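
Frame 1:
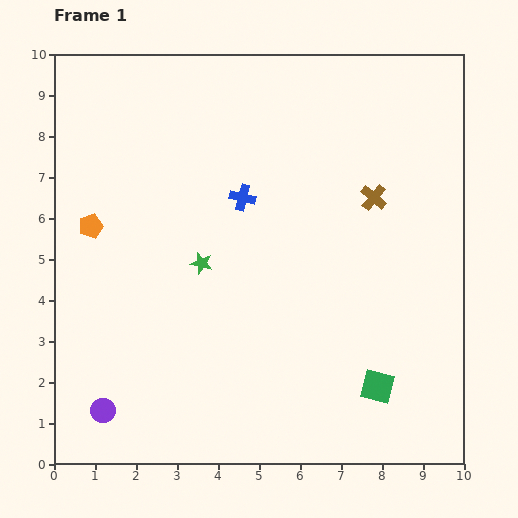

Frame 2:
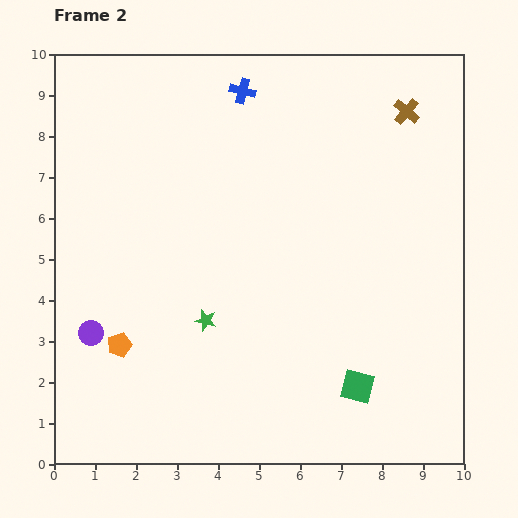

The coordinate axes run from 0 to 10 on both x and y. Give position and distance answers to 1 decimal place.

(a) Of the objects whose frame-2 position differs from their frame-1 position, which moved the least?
the green square

(moved 0.5)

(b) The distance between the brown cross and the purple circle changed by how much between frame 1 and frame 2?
+1.0

Distance in frame 1: 8.4. Distance in frame 2: 9.4.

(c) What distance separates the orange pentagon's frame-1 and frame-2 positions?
3.0

The orange pentagon moved from (0.9, 5.8) to (1.6, 2.9), a distance of √(0.7² + 2.9²) ≈ 3.0.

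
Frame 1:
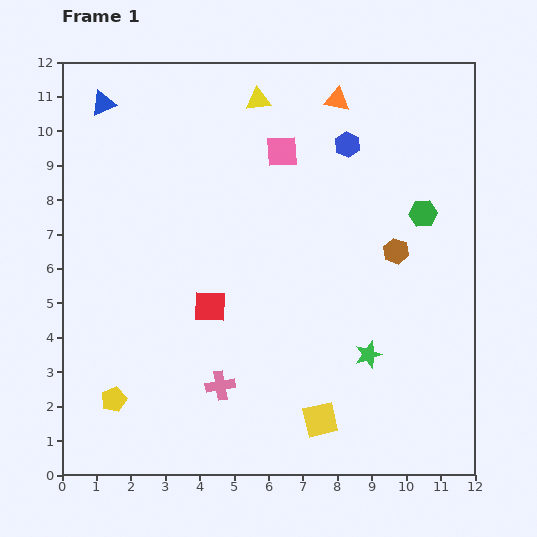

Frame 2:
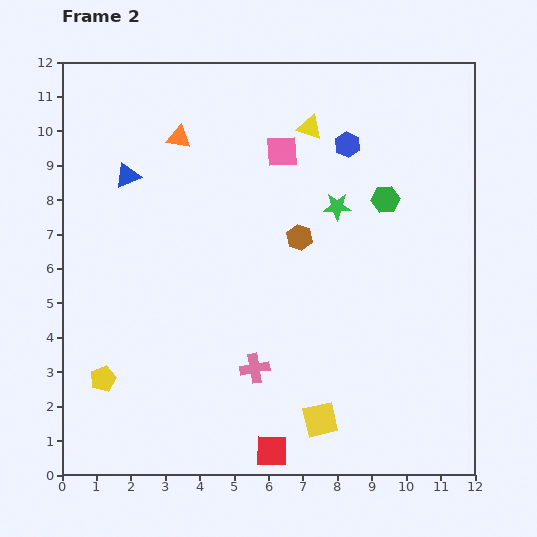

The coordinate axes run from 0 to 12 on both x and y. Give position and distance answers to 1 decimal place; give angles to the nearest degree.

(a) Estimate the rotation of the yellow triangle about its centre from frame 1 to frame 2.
28° clockwise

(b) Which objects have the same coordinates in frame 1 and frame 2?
the blue hexagon, the yellow square, the pink square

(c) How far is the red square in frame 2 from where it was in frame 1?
4.6

The red square moved from (4.3, 4.9) to (6.1, 0.7), a distance of √(1.8² + 4.2²) ≈ 4.6.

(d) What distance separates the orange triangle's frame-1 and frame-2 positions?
4.7

The orange triangle moved from (8.0, 10.9) to (3.4, 9.8), a distance of √(4.6² + 1.1²) ≈ 4.7.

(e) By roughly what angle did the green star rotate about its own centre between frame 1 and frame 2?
17° clockwise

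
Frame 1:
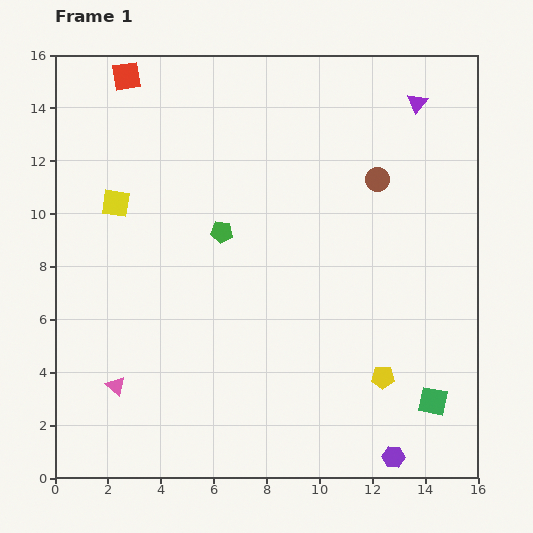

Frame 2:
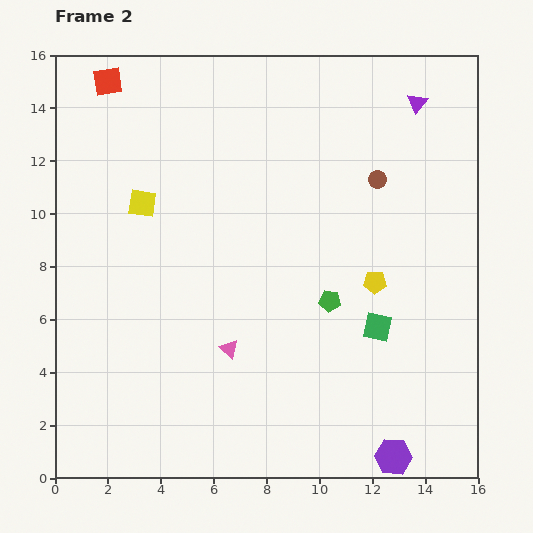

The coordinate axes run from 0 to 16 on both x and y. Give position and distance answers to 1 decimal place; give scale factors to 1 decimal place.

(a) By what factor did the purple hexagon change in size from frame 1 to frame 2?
1.7×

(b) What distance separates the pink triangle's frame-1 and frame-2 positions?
4.5

The pink triangle moved from (2.3, 3.5) to (6.6, 4.9), a distance of √(4.3² + 1.4²) ≈ 4.5.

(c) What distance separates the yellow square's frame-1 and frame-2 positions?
1.0

The yellow square moved from (2.3, 10.4) to (3.3, 10.4), a distance of √(1.0² + 0.0²) ≈ 1.0.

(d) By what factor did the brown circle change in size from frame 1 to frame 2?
0.7×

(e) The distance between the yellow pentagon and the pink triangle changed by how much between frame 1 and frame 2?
-4.1

Distance in frame 1: 10.1. Distance in frame 2: 6.0.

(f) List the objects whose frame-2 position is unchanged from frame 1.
the purple triangle, the brown circle, the purple hexagon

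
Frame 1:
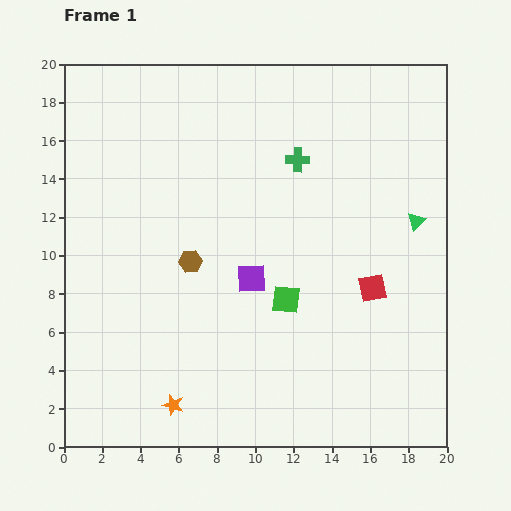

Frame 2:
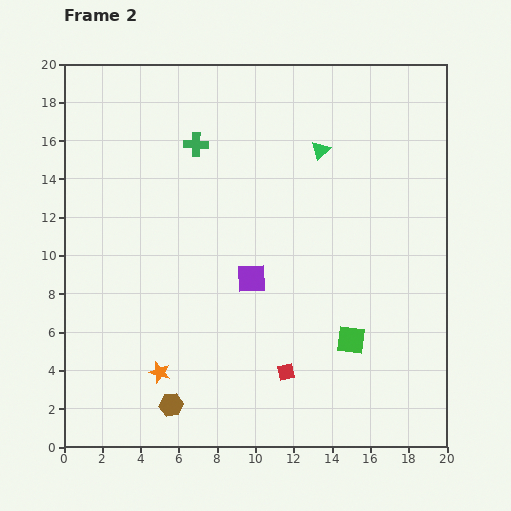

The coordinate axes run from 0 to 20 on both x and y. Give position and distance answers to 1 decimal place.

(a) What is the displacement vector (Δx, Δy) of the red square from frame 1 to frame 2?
(-4.5, -4.4)

The red square was at (16.1, 8.3) in frame 1 and (11.6, 3.9) in frame 2.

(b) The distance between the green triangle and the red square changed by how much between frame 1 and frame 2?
+7.5

Distance in frame 1: 4.2. Distance in frame 2: 11.7.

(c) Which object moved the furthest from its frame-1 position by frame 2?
the brown hexagon

(moved 7.6; next 6.3)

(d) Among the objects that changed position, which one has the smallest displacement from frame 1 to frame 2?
the orange star

(moved 1.8)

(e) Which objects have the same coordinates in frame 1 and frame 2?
the purple square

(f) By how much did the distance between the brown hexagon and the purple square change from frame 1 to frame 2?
+4.5

Distance in frame 1: 3.3. Distance in frame 2: 7.8.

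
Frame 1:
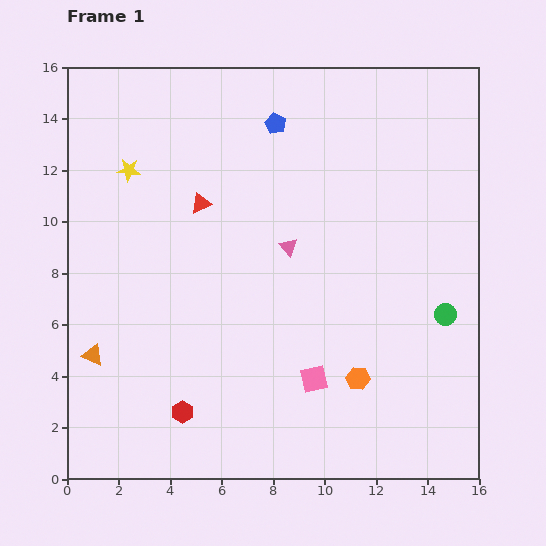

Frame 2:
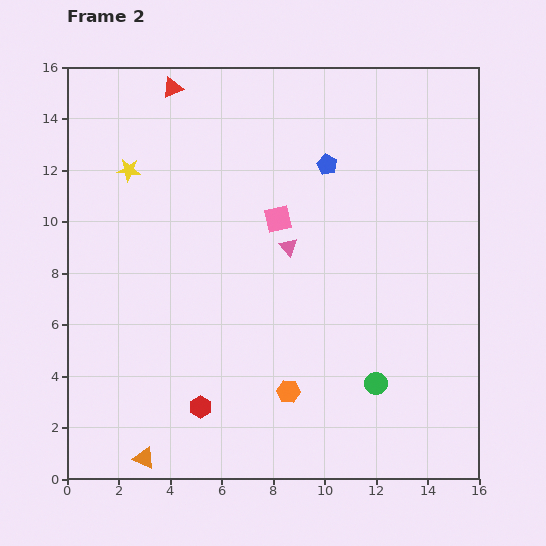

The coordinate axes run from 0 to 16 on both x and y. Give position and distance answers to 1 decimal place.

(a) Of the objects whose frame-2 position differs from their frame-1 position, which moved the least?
the red hexagon

(moved 0.7)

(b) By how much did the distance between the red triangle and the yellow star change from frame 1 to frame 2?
+0.5

Distance in frame 1: 3.1. Distance in frame 2: 3.6.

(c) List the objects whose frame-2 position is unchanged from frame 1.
the yellow star, the pink triangle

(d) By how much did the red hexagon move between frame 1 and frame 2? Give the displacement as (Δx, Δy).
(0.7, 0.2)

The red hexagon was at (4.5, 2.6) in frame 1 and (5.2, 2.8) in frame 2.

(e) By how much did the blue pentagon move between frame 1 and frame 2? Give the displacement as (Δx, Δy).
(2.0, -1.6)

The blue pentagon was at (8.1, 13.8) in frame 1 and (10.1, 12.2) in frame 2.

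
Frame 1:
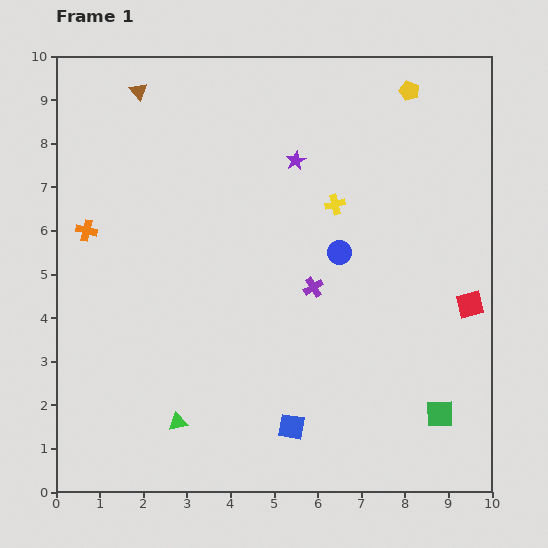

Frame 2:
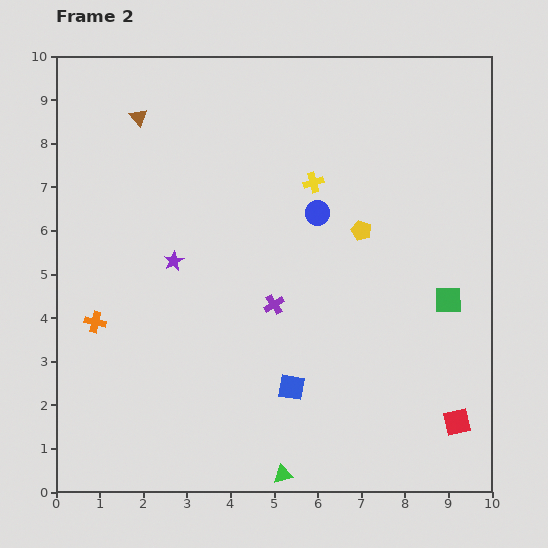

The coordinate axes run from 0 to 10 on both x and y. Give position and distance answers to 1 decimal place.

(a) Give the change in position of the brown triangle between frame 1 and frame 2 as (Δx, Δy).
(0.0, -0.6)

The brown triangle was at (1.9, 9.2) in frame 1 and (1.9, 8.6) in frame 2.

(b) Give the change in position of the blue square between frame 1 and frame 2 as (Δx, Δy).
(0.0, 0.9)

The blue square was at (5.4, 1.5) in frame 1 and (5.4, 2.4) in frame 2.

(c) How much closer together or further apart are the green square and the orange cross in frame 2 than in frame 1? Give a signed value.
-1.0

Distance in frame 1: 9.1. Distance in frame 2: 8.1.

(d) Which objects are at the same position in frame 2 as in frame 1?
none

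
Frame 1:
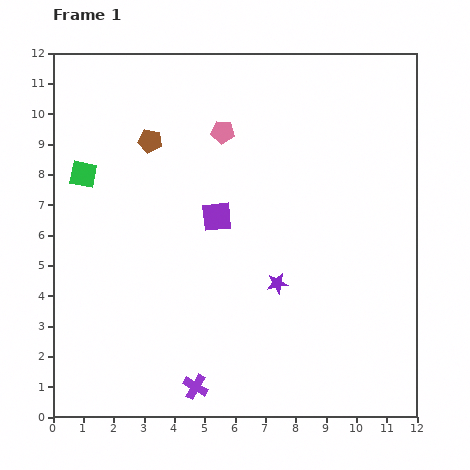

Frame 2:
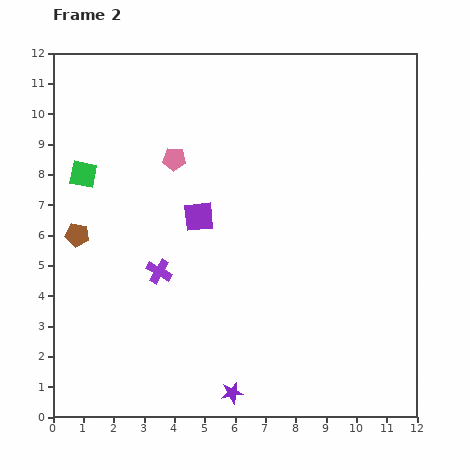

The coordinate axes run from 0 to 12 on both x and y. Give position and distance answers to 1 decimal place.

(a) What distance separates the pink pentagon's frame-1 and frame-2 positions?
1.8

The pink pentagon moved from (5.6, 9.4) to (4.0, 8.5), a distance of √(1.6² + 0.9²) ≈ 1.8.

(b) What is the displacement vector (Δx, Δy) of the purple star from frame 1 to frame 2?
(-1.5, -3.6)

The purple star was at (7.4, 4.4) in frame 1 and (5.9, 0.8) in frame 2.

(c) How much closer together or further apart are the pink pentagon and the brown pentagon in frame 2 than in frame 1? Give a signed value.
+1.7

Distance in frame 1: 2.4. Distance in frame 2: 4.1.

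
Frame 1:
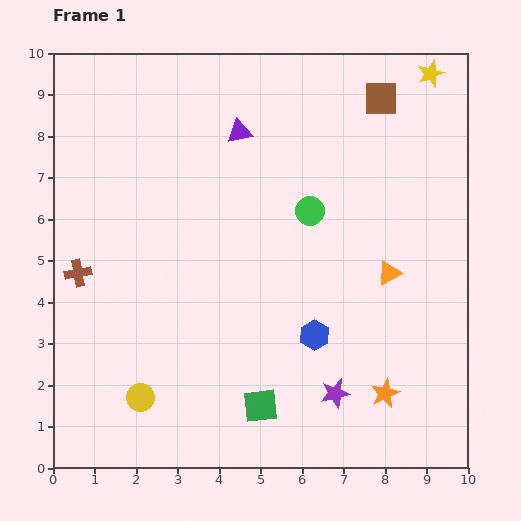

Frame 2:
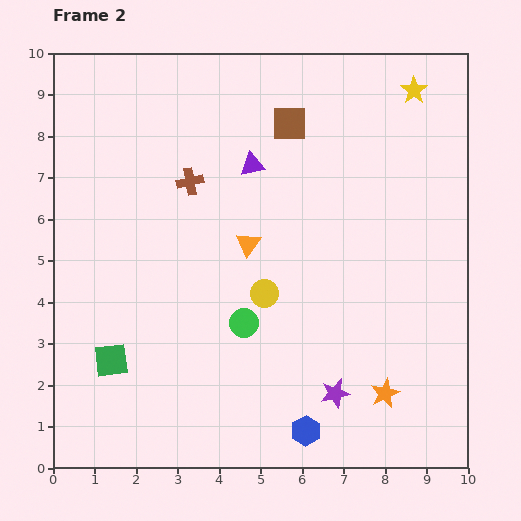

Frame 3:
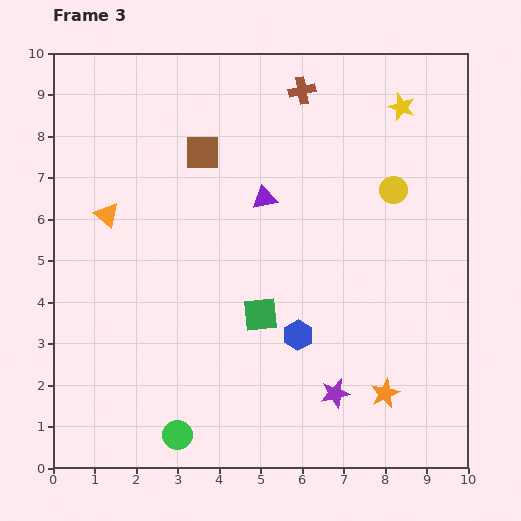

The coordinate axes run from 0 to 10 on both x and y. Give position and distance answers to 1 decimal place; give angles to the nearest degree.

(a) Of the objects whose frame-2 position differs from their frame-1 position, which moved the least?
the yellow star

(moved 0.6)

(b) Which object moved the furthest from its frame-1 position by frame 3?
the yellow circle

(moved 7.9; next 7.0)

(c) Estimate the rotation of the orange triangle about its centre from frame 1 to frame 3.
52° counter-clockwise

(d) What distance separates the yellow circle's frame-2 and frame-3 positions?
4.0

The yellow circle moved from (5.1, 4.2) to (8.2, 6.7), a distance of √(3.1² + 2.5²) ≈ 4.0.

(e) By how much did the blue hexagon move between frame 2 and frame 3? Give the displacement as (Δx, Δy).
(-0.2, 2.3)

The blue hexagon was at (6.1, 0.9) in frame 2 and (5.9, 3.2) in frame 3.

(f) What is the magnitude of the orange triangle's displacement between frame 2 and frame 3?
3.5

The orange triangle moved from (4.7, 5.4) to (1.3, 6.1), a distance of √(3.4² + 0.7²) ≈ 3.5.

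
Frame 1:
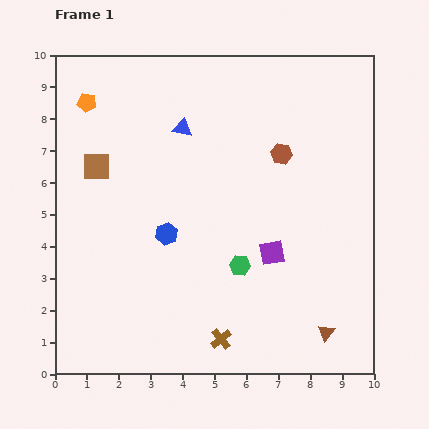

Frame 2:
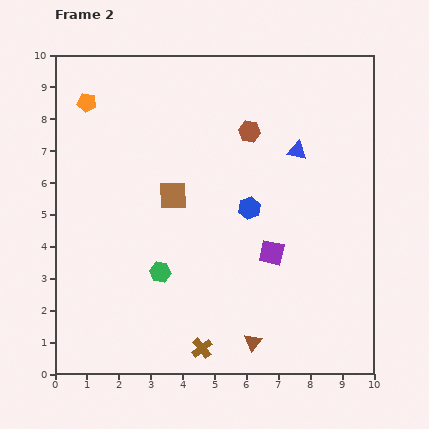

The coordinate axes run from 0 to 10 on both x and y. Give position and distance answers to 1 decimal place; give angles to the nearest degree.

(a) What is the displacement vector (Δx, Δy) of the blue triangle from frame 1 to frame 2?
(3.6, -0.7)

The blue triangle was at (4.0, 7.7) in frame 1 and (7.6, 7.0) in frame 2.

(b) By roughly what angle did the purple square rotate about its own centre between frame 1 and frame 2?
23° clockwise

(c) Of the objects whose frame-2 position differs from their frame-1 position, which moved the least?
the brown cross

(moved 0.7)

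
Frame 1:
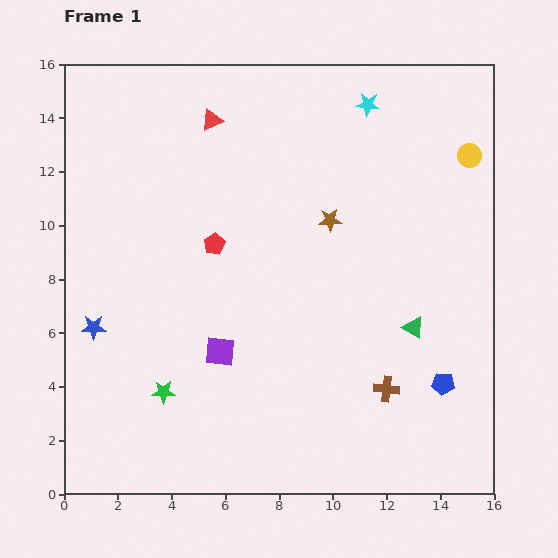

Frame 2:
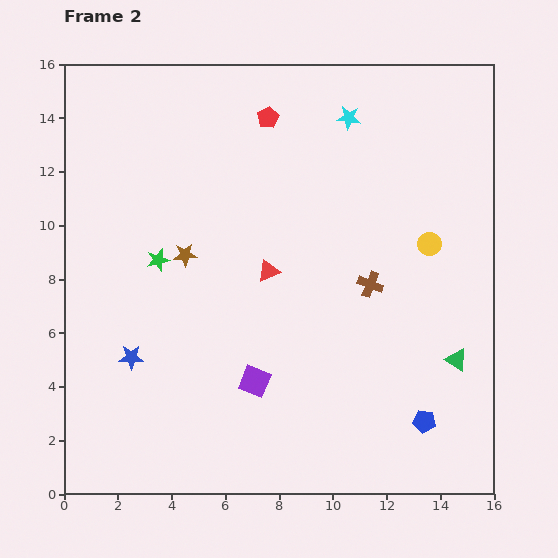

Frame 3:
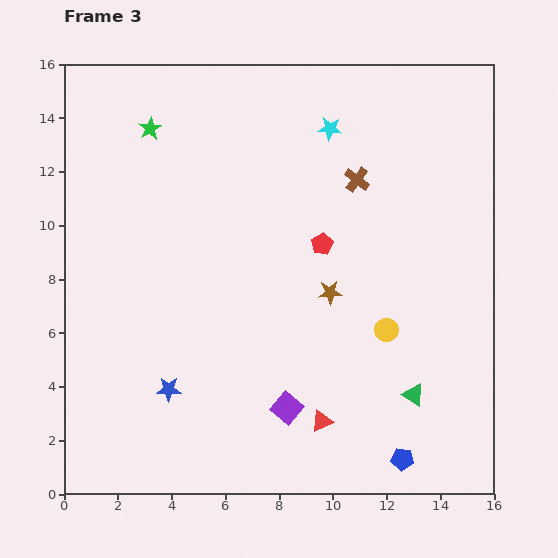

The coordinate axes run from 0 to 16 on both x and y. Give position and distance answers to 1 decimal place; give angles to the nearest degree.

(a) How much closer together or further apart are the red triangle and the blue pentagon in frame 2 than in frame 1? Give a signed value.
-4.9

Distance in frame 1: 13.0. Distance in frame 2: 8.1.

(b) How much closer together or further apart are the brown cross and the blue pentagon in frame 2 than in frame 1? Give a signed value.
+3.4

Distance in frame 1: 2.1. Distance in frame 2: 5.5.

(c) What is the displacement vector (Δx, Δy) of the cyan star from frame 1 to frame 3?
(-1.4, -0.9)

The cyan star was at (11.3, 14.5) in frame 1 and (9.9, 13.6) in frame 3.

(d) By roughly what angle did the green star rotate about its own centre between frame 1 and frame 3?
30° counter-clockwise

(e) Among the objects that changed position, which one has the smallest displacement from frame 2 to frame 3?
the cyan star

(moved 0.8)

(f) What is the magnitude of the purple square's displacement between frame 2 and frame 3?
1.6

The purple square moved from (7.1, 4.2) to (8.3, 3.2), a distance of √(1.2² + 1.0²) ≈ 1.6.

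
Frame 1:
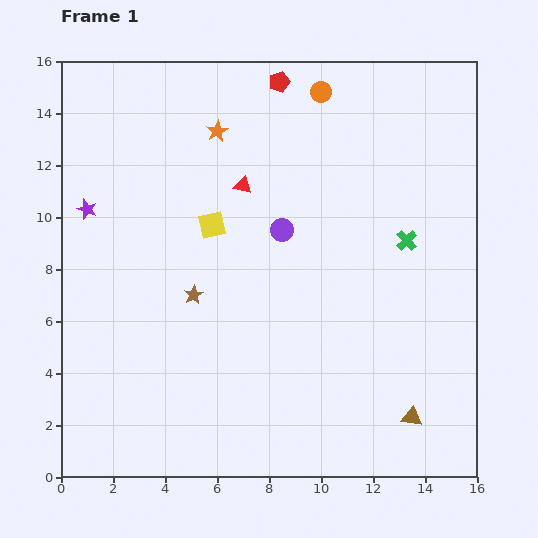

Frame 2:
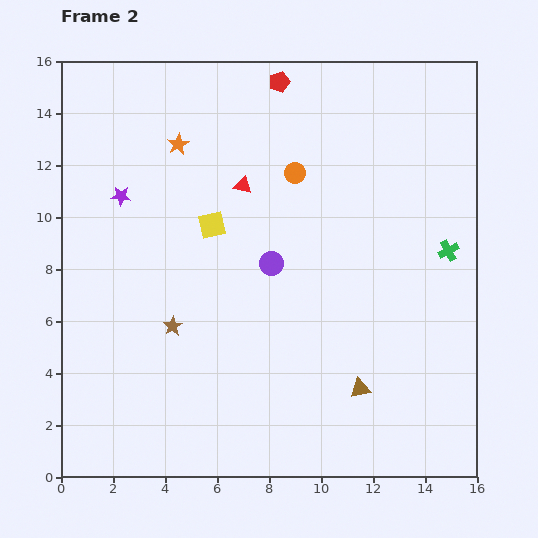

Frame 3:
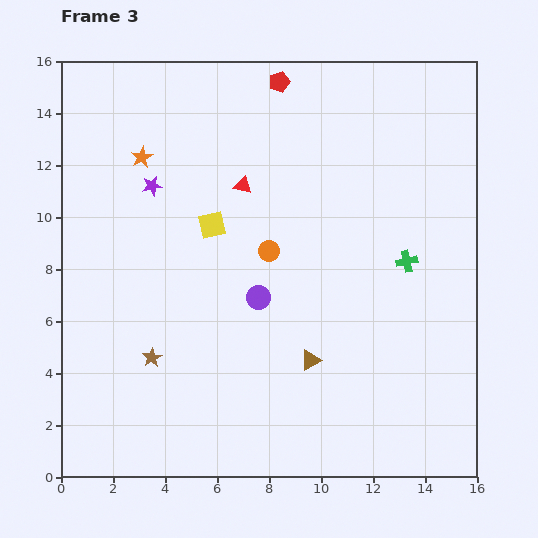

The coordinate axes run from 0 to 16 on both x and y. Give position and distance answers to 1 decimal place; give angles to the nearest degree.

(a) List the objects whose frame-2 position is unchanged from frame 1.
the red triangle, the yellow square, the red pentagon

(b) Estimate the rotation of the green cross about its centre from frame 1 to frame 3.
32° clockwise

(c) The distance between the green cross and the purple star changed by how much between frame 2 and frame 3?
-2.6

Distance in frame 2: 12.8. Distance in frame 3: 10.2.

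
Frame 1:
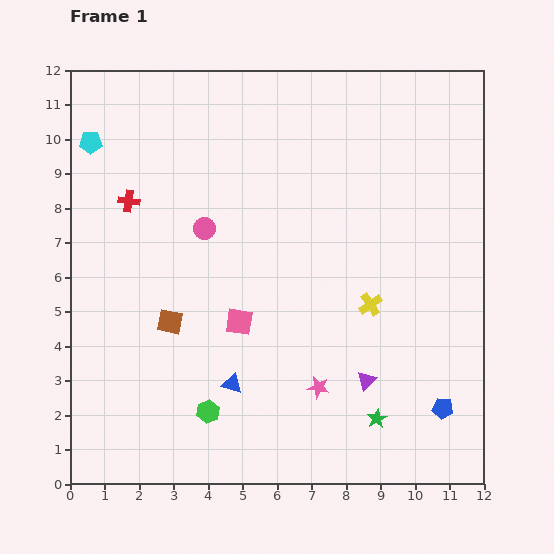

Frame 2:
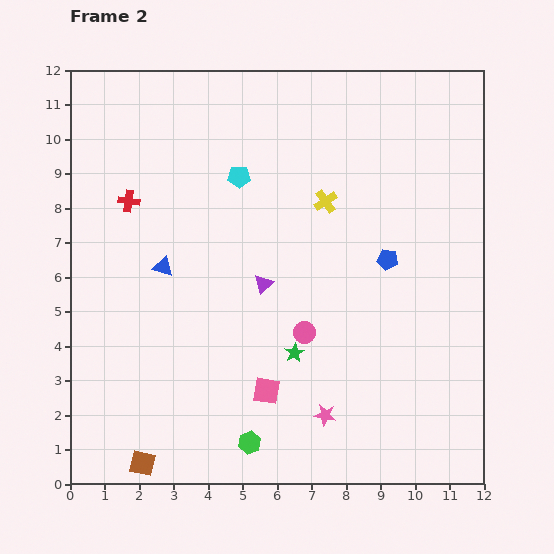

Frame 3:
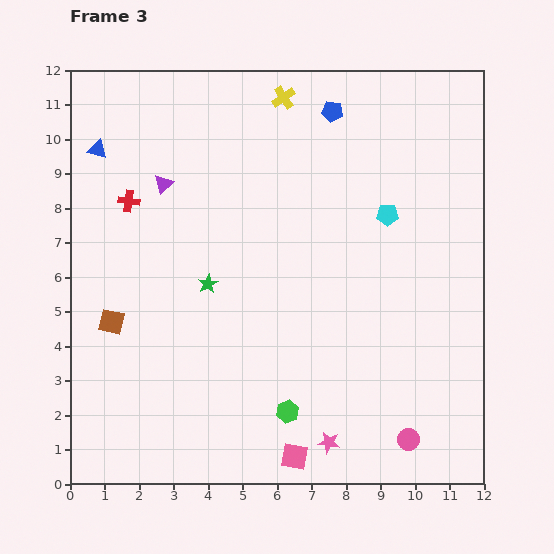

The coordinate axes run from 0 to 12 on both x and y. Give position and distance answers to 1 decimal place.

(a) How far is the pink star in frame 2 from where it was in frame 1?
0.8

The pink star moved from (7.2, 2.8) to (7.4, 2.0), a distance of √(0.2² + 0.8²) ≈ 0.8.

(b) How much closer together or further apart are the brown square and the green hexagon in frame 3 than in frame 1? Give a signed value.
+2.9

Distance in frame 1: 2.8. Distance in frame 3: 5.7.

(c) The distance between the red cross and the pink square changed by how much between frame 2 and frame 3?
+2.0

Distance in frame 2: 6.8. Distance in frame 3: 8.8.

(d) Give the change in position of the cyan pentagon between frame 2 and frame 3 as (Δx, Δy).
(4.3, -1.1)

The cyan pentagon was at (4.9, 8.9) in frame 2 and (9.2, 7.8) in frame 3.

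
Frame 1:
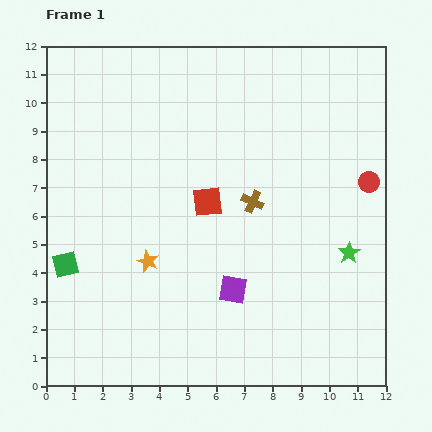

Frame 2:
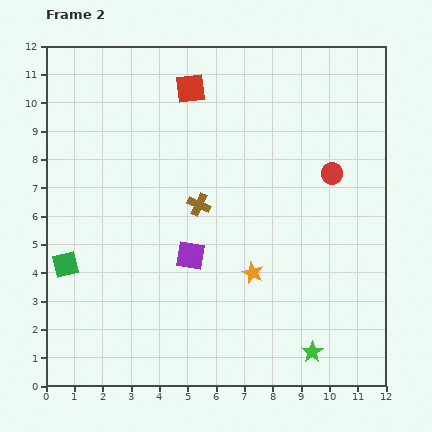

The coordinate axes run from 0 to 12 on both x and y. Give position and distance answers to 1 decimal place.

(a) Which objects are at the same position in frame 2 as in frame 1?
the green square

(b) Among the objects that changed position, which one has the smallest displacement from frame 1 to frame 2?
the red circle

(moved 1.3)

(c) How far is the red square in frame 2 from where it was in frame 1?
4.0

The red square moved from (5.7, 6.5) to (5.1, 10.5), a distance of √(0.6² + 4.0²) ≈ 4.0.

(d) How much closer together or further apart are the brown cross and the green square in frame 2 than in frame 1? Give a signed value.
-1.9

Distance in frame 1: 7.0. Distance in frame 2: 5.1.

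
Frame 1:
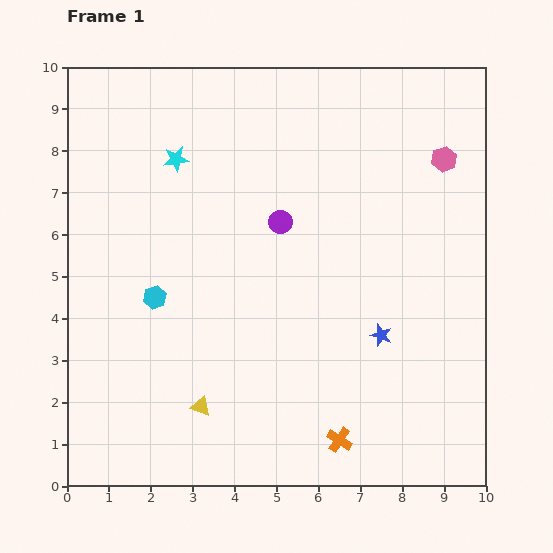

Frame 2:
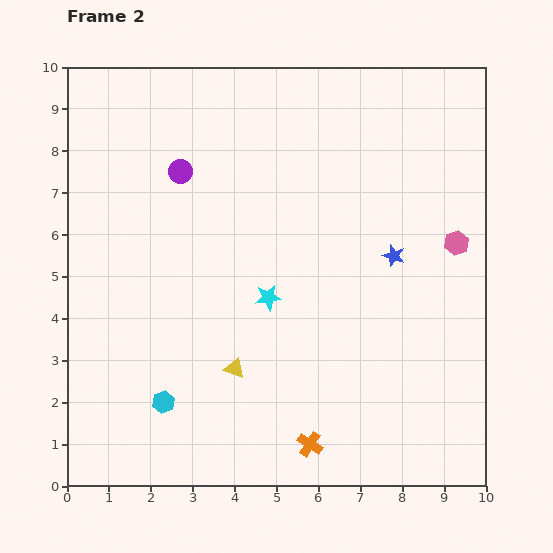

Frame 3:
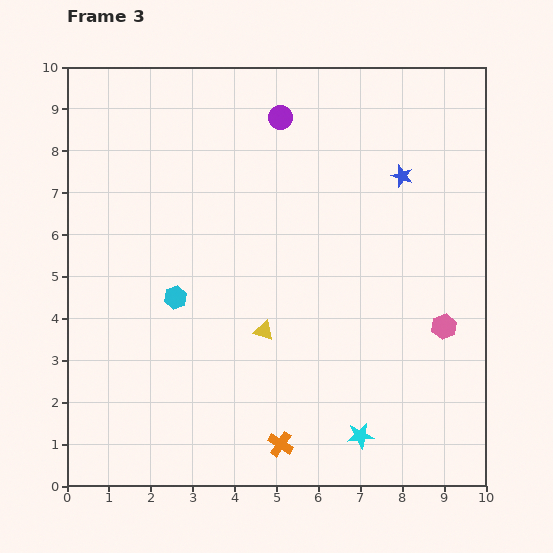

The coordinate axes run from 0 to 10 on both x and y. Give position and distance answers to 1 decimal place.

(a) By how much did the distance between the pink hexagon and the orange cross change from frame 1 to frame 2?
-1.3

Distance in frame 1: 7.2. Distance in frame 2: 5.9.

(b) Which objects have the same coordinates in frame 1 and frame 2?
none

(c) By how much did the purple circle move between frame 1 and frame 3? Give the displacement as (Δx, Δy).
(0.0, 2.5)

The purple circle was at (5.1, 6.3) in frame 1 and (5.1, 8.8) in frame 3.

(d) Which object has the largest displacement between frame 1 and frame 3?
the cyan star

(moved 7.9; next 4.0)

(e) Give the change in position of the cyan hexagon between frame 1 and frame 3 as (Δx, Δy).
(0.5, 0.0)

The cyan hexagon was at (2.1, 4.5) in frame 1 and (2.6, 4.5) in frame 3.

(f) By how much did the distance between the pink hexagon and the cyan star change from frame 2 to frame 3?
-1.4

Distance in frame 2: 4.7. Distance in frame 3: 3.3.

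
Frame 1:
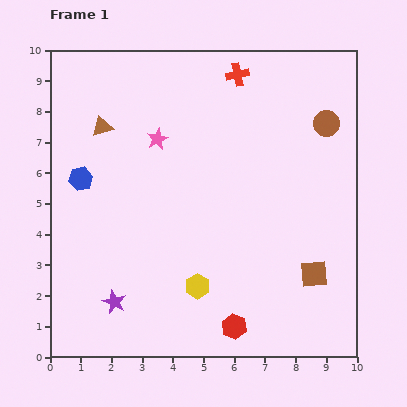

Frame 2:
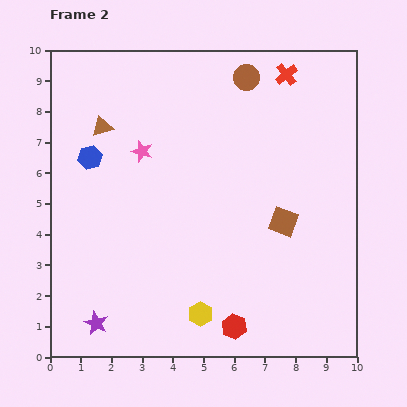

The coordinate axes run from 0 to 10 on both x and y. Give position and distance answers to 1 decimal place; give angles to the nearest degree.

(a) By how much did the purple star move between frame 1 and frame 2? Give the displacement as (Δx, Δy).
(-0.6, -0.7)

The purple star was at (2.1, 1.8) in frame 1 and (1.5, 1.1) in frame 2.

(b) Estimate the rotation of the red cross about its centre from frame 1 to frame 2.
27° counter-clockwise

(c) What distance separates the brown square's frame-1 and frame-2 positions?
2.0

The brown square moved from (8.6, 2.7) to (7.6, 4.4), a distance of √(1.0² + 1.7²) ≈ 2.0.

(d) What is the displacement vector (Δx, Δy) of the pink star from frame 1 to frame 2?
(-0.5, -0.4)

The pink star was at (3.5, 7.1) in frame 1 and (3.0, 6.7) in frame 2.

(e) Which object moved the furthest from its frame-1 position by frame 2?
the brown circle

(moved 3.0; next 2.0)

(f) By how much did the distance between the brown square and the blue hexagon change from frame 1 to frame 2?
-1.6

Distance in frame 1: 8.2. Distance in frame 2: 6.6.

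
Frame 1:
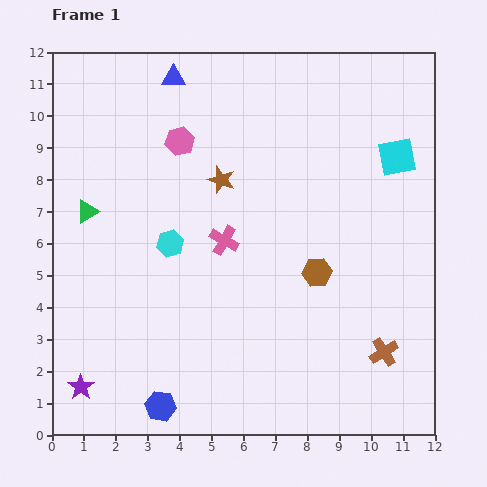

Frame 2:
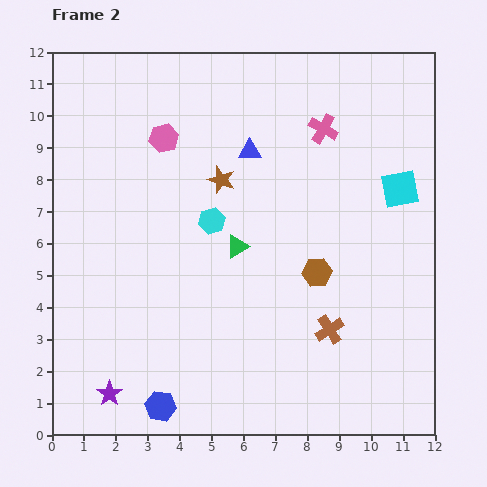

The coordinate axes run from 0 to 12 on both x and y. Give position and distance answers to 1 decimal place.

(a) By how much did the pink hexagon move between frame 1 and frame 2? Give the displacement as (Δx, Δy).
(-0.5, 0.1)

The pink hexagon was at (4.0, 9.2) in frame 1 and (3.5, 9.3) in frame 2.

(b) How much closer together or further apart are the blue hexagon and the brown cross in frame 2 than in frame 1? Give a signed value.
-1.4

Distance in frame 1: 7.2. Distance in frame 2: 5.8.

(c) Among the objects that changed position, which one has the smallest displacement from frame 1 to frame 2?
the pink hexagon

(moved 0.5)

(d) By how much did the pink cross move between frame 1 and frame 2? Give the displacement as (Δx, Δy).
(3.1, 3.5)

The pink cross was at (5.4, 6.1) in frame 1 and (8.5, 9.6) in frame 2.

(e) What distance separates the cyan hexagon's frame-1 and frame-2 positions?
1.5

The cyan hexagon moved from (3.7, 6.0) to (5.0, 6.7), a distance of √(1.3² + 0.7²) ≈ 1.5.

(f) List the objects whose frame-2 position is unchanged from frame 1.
the brown hexagon, the blue hexagon, the brown star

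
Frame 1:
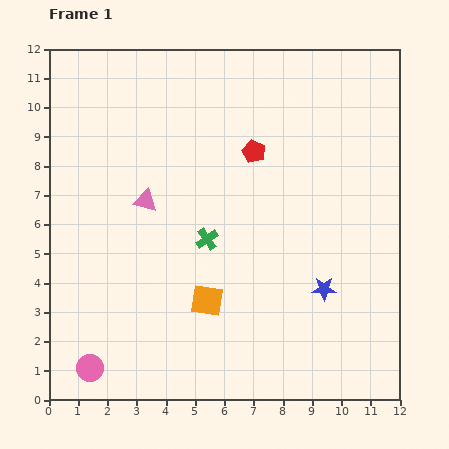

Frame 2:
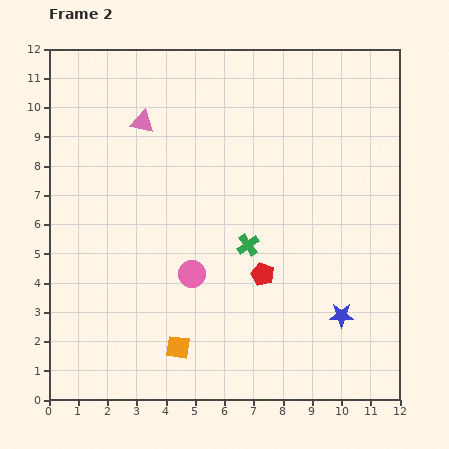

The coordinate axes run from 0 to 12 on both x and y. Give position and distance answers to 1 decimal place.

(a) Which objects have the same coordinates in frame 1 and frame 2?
none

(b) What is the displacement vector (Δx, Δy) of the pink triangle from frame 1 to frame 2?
(-0.1, 2.7)

The pink triangle was at (3.3, 6.8) in frame 1 and (3.2, 9.5) in frame 2.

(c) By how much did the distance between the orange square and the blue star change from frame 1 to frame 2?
+1.7

Distance in frame 1: 4.0. Distance in frame 2: 5.7.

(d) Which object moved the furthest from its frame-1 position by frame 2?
the pink circle

(moved 4.7; next 4.2)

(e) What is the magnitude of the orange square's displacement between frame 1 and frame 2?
1.9

The orange square moved from (5.4, 3.4) to (4.4, 1.8), a distance of √(1.0² + 1.6²) ≈ 1.9.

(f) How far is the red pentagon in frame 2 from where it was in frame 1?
4.2

The red pentagon moved from (7.0, 8.5) to (7.3, 4.3), a distance of √(0.3² + 4.2²) ≈ 4.2.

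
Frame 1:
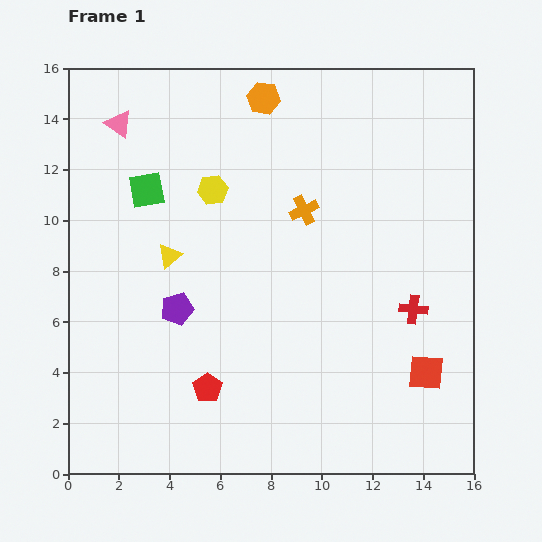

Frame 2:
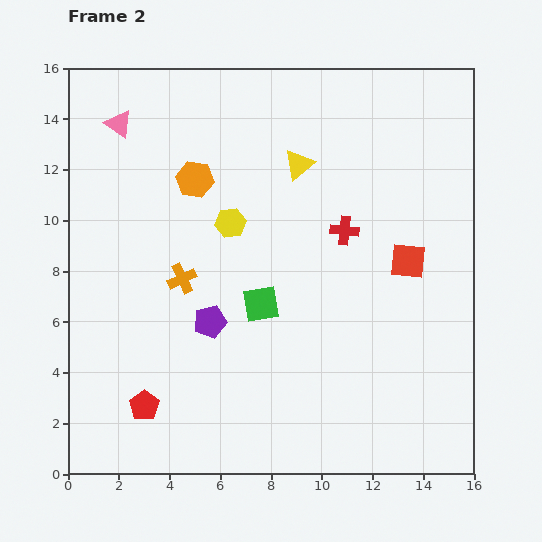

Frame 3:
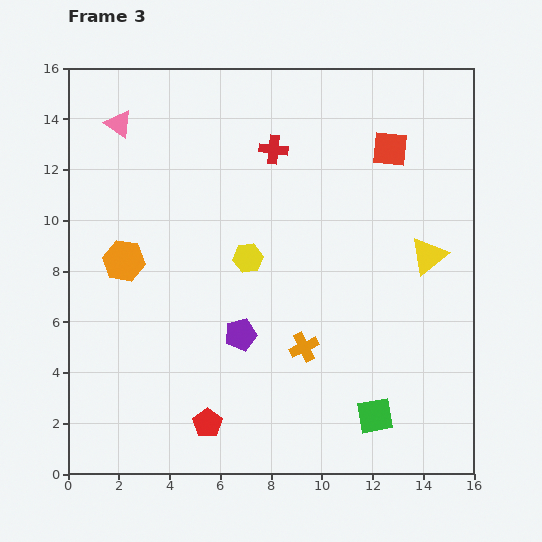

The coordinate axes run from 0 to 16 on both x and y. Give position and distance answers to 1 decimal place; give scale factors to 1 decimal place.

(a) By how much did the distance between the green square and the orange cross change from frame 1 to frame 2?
-3.0

Distance in frame 1: 6.3. Distance in frame 2: 3.3.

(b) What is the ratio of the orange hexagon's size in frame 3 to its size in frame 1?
1.3×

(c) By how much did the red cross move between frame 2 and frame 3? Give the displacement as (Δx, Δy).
(-2.8, 3.2)

The red cross was at (10.9, 9.6) in frame 2 and (8.1, 12.8) in frame 3.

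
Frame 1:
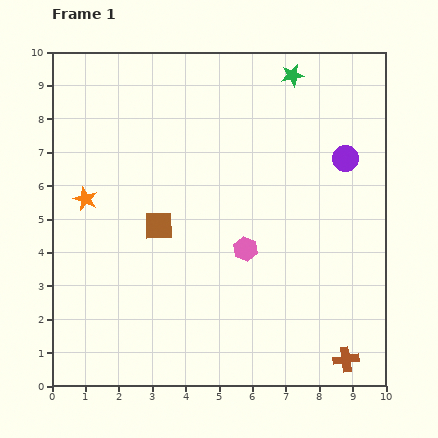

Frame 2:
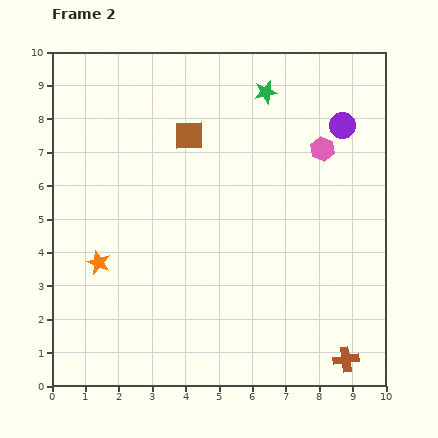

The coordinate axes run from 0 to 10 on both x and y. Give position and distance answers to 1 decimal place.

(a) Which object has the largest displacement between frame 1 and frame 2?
the pink hexagon

(moved 3.8; next 2.8)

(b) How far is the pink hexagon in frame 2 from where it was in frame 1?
3.8

The pink hexagon moved from (5.8, 4.1) to (8.1, 7.1), a distance of √(2.3² + 3.0²) ≈ 3.8.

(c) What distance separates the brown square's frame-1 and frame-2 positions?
2.8

The brown square moved from (3.2, 4.8) to (4.1, 7.5), a distance of √(0.9² + 2.7²) ≈ 2.8.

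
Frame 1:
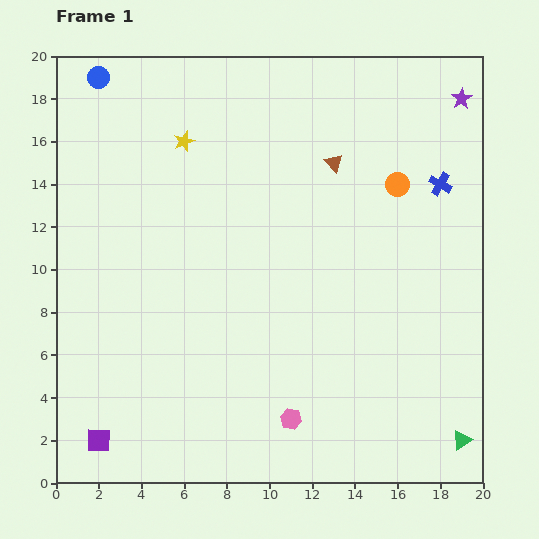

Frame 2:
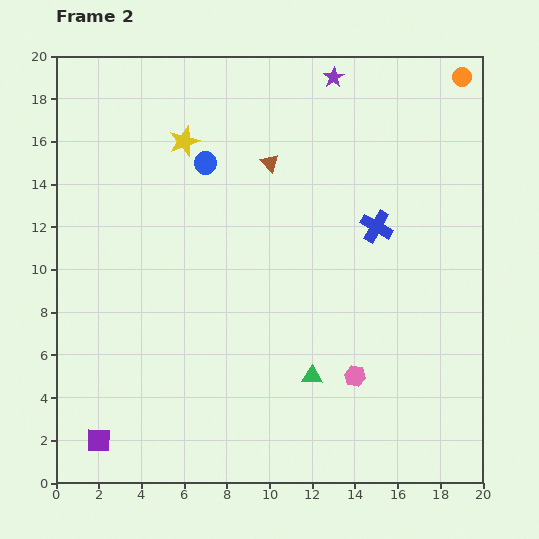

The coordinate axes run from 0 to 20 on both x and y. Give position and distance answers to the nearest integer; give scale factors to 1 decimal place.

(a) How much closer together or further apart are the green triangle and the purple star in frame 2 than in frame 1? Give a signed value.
-2

Distance in frame 1: 16. Distance in frame 2: 14.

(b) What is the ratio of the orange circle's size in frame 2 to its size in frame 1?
0.8×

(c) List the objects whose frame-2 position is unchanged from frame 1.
the yellow star, the purple square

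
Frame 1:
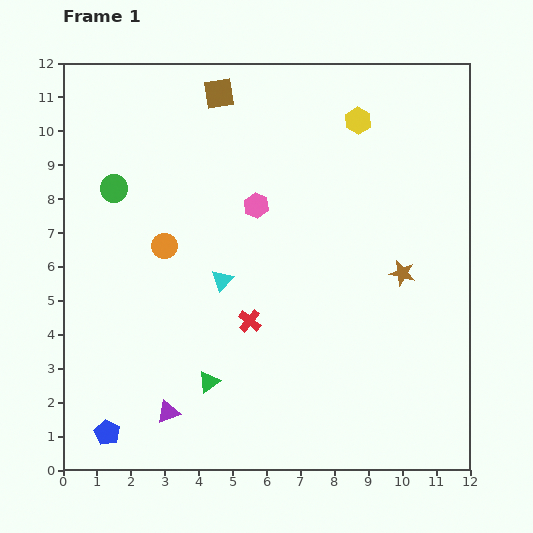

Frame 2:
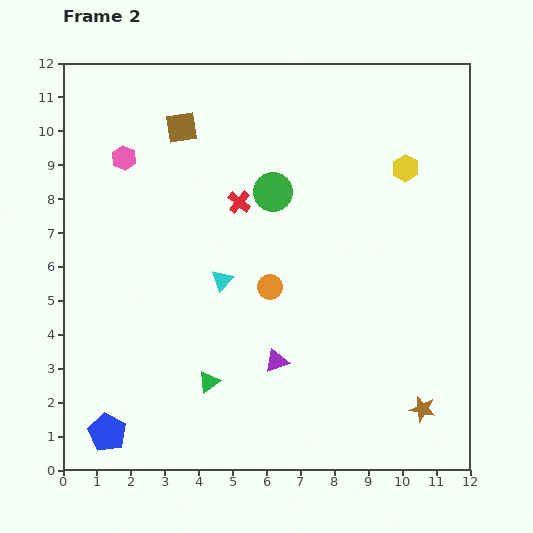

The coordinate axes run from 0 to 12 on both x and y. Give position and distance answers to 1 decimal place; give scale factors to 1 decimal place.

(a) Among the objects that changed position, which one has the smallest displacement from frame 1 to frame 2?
the brown square

(moved 1.5)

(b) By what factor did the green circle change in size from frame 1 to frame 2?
1.4×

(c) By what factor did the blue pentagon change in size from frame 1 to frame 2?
1.5×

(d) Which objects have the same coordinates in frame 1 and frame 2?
the blue pentagon, the green triangle, the cyan triangle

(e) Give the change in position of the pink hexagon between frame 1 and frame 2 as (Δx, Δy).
(-3.9, 1.4)

The pink hexagon was at (5.7, 7.8) in frame 1 and (1.8, 9.2) in frame 2.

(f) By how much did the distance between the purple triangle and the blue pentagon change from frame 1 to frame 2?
+3.5

Distance in frame 1: 1.9. Distance in frame 2: 5.4.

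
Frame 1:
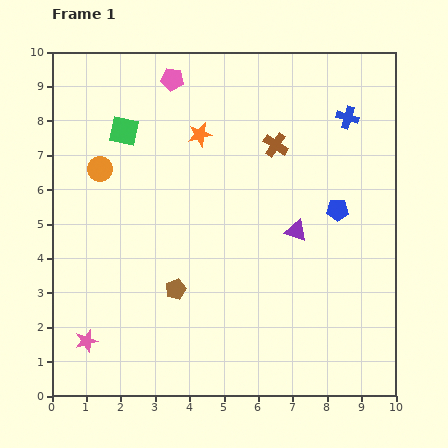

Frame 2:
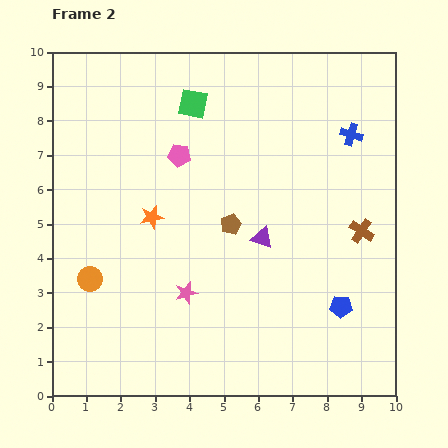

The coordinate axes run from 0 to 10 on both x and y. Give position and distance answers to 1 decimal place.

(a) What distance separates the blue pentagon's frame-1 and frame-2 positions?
2.8

The blue pentagon moved from (8.3, 5.4) to (8.4, 2.6), a distance of √(0.1² + 2.8²) ≈ 2.8.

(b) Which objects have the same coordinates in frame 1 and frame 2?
none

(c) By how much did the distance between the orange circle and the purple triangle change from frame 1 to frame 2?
-0.9

Distance in frame 1: 6.0. Distance in frame 2: 5.1.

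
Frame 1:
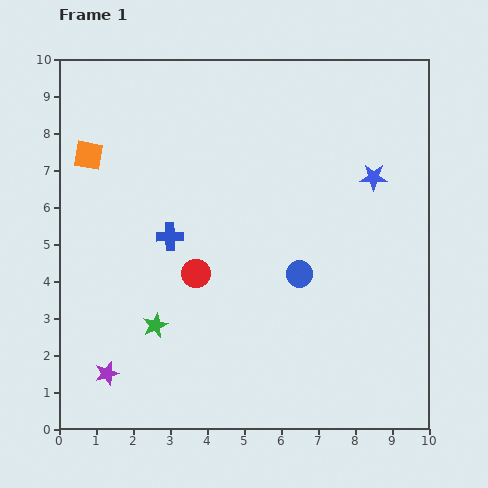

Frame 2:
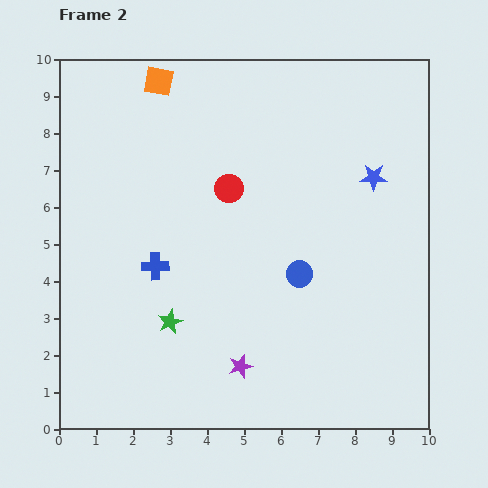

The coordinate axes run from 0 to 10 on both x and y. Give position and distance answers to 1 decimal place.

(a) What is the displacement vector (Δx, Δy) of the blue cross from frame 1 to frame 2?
(-0.4, -0.8)

The blue cross was at (3.0, 5.2) in frame 1 and (2.6, 4.4) in frame 2.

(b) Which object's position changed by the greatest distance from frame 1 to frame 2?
the purple star

(moved 3.6; next 2.8)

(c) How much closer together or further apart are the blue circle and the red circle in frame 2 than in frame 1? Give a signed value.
+0.2

Distance in frame 1: 2.8. Distance in frame 2: 3.0.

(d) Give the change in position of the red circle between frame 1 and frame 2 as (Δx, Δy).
(0.9, 2.3)

The red circle was at (3.7, 4.2) in frame 1 and (4.6, 6.5) in frame 2.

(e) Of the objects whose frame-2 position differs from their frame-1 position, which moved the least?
the green star

(moved 0.4)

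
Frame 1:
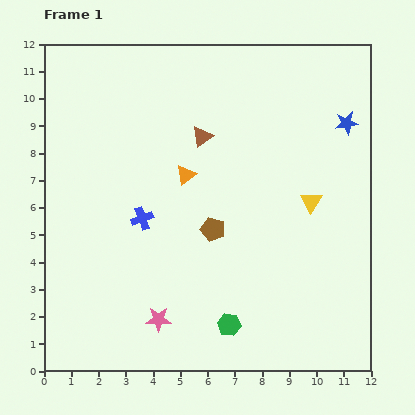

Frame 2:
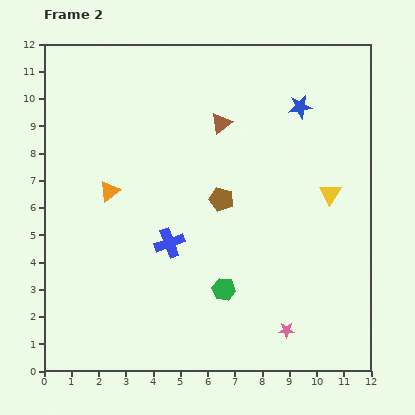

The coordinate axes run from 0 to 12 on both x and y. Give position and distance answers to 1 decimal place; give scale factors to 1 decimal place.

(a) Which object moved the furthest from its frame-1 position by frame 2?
the pink star

(moved 4.7; next 2.9)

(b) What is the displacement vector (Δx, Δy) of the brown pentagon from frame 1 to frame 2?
(0.3, 1.1)

The brown pentagon was at (6.2, 5.2) in frame 1 and (6.5, 6.3) in frame 2.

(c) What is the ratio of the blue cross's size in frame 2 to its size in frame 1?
1.3×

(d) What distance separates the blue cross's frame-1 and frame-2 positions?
1.3

The blue cross moved from (3.6, 5.6) to (4.6, 4.7), a distance of √(1.0² + 0.9²) ≈ 1.3.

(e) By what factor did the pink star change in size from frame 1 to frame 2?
0.6×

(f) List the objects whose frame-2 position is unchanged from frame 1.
none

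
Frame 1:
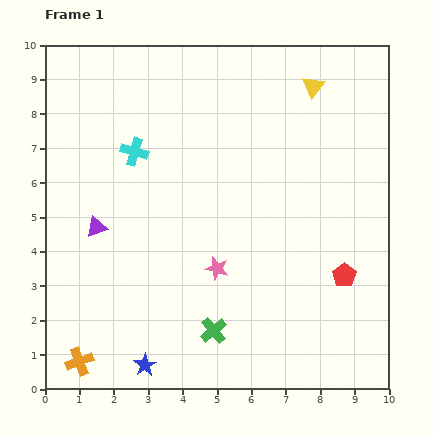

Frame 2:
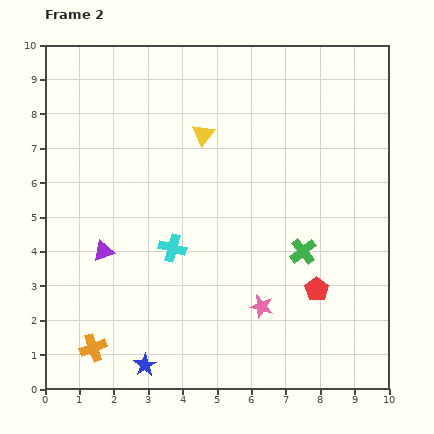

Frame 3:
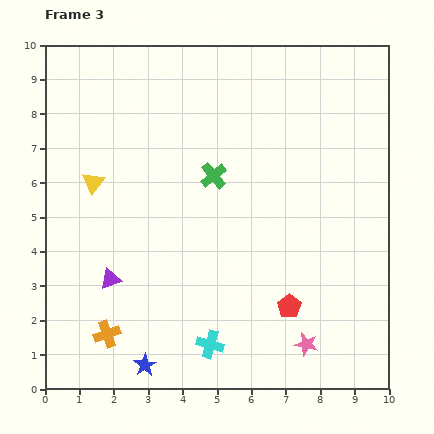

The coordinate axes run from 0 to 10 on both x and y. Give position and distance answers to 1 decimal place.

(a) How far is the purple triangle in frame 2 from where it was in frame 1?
0.7

The purple triangle moved from (1.5, 4.7) to (1.7, 4.0), a distance of √(0.2² + 0.7²) ≈ 0.7.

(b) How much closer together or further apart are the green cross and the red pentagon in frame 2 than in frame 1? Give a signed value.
-2.9

Distance in frame 1: 4.1. Distance in frame 2: 1.2.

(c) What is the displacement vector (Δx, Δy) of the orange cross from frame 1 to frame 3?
(0.8, 0.8)

The orange cross was at (1.0, 0.8) in frame 1 and (1.8, 1.6) in frame 3.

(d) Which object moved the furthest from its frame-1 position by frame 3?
the yellow triangle

(moved 7.0; next 6.0)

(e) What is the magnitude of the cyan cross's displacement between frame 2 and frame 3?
3.0

The cyan cross moved from (3.7, 4.1) to (4.8, 1.3), a distance of √(1.1² + 2.8²) ≈ 3.0.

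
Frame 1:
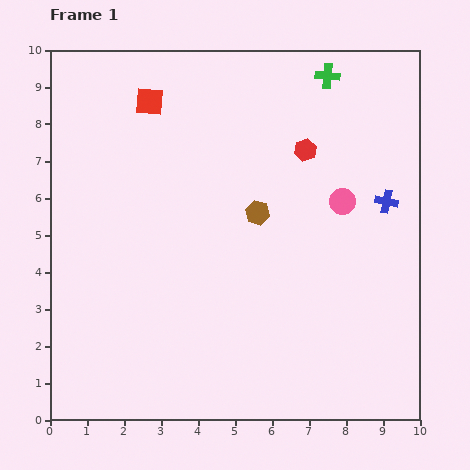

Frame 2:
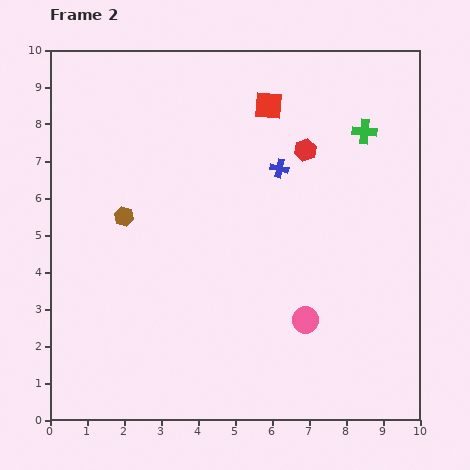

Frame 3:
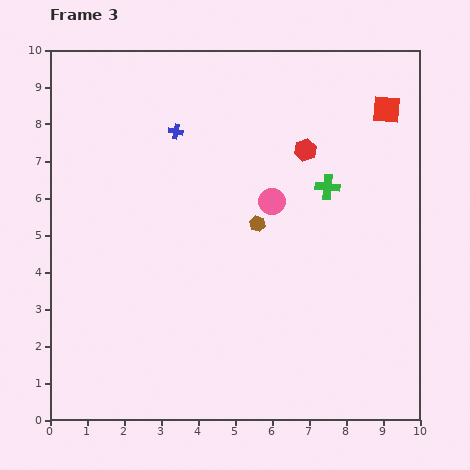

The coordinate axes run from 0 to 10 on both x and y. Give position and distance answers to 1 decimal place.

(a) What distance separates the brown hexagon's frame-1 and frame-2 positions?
3.6

The brown hexagon moved from (5.6, 5.6) to (2.0, 5.5), a distance of √(3.6² + 0.1²) ≈ 3.6.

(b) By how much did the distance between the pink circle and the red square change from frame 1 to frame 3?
-1.9

Distance in frame 1: 5.9. Distance in frame 3: 4.0.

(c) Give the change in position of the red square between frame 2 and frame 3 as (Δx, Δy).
(3.2, -0.1)

The red square was at (5.9, 8.5) in frame 2 and (9.1, 8.4) in frame 3.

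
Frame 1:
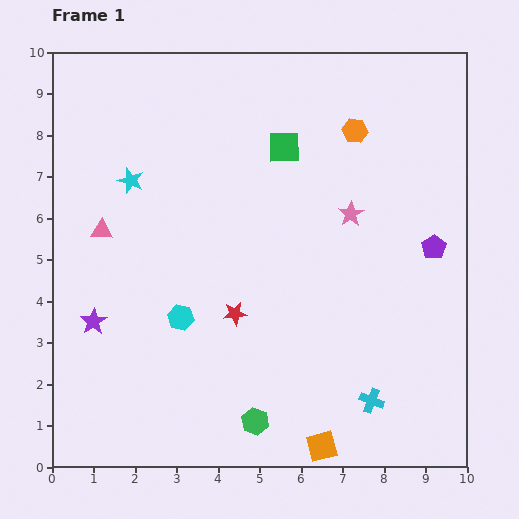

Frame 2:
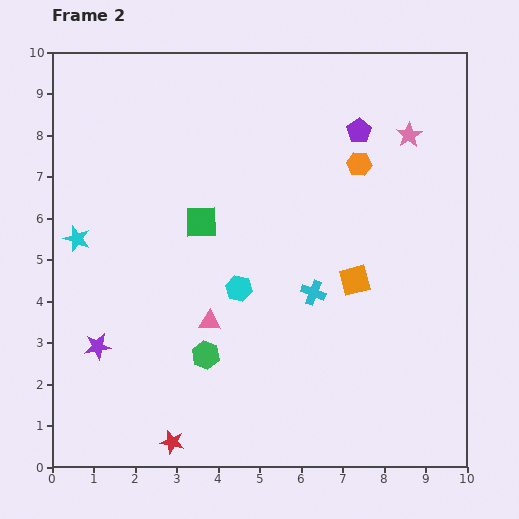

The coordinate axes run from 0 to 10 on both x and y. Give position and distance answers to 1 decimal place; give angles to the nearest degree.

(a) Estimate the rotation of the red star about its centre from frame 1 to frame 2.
18° clockwise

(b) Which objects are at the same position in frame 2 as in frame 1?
none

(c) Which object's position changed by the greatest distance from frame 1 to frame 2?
the orange square

(moved 4.1; next 3.4)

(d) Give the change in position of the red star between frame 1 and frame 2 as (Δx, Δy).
(-1.5, -3.1)

The red star was at (4.4, 3.7) in frame 1 and (2.9, 0.6) in frame 2.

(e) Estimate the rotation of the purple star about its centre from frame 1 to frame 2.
25° clockwise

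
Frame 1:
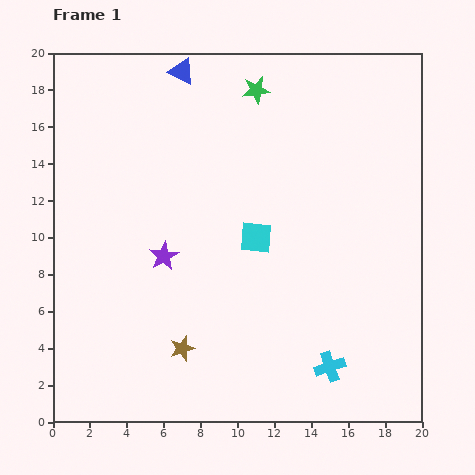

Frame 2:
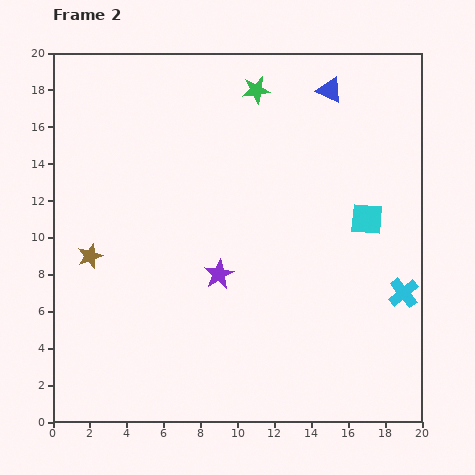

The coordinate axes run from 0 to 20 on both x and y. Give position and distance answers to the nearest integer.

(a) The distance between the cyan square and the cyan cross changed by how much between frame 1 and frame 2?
-4

Distance in frame 1: 8. Distance in frame 2: 4.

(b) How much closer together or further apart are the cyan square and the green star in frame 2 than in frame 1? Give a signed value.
+1

Distance in frame 1: 8. Distance in frame 2: 9.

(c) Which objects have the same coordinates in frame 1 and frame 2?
the green star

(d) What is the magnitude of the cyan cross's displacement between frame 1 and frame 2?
6

The cyan cross moved from (15, 3) to (19, 7), a distance of √(4² + 4²) ≈ 6.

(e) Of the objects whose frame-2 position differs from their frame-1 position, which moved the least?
the purple star

(moved 3)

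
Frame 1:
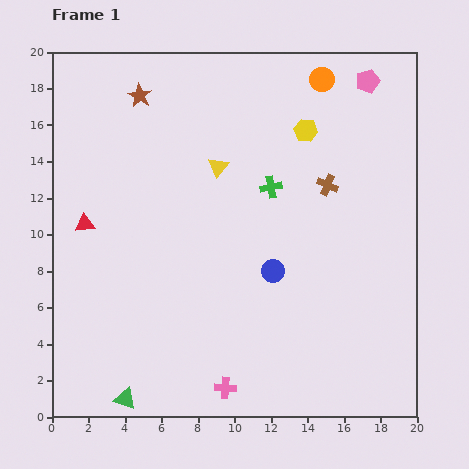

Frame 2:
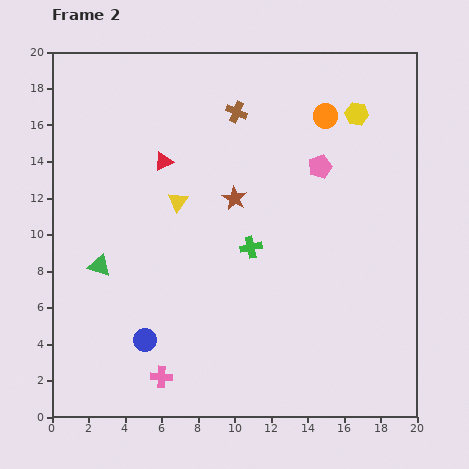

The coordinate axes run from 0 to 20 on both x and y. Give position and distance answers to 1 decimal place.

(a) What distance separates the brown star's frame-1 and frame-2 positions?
7.6

The brown star moved from (4.8, 17.6) to (10.0, 12.0), a distance of √(5.2² + 5.6²) ≈ 7.6.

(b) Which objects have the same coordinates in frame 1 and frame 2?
none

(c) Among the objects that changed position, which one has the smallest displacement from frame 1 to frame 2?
the orange circle

(moved 2.0)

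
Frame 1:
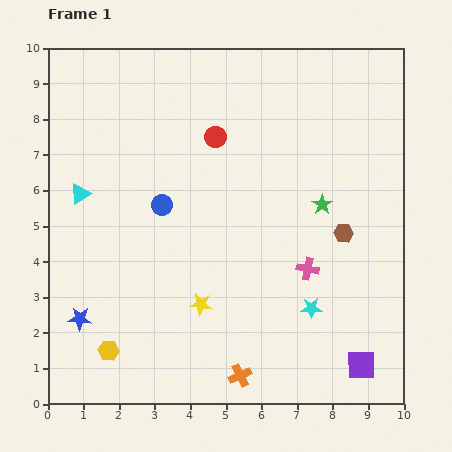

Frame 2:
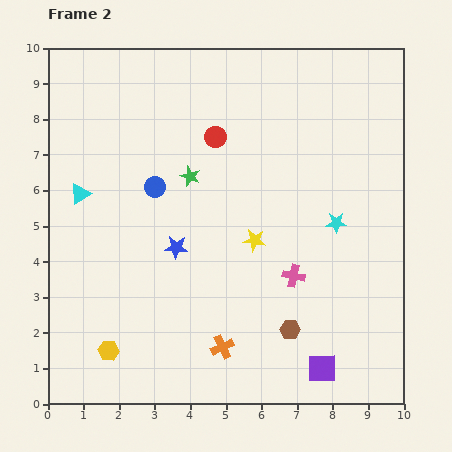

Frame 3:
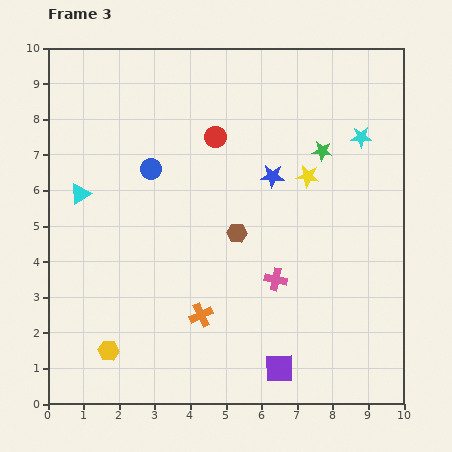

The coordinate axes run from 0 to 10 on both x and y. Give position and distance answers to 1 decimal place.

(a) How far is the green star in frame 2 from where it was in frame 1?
3.8

The green star moved from (7.7, 5.6) to (4.0, 6.4), a distance of √(3.7² + 0.8²) ≈ 3.8.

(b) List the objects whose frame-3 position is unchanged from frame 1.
the cyan triangle, the red circle, the yellow hexagon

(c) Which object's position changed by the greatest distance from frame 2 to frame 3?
the green star

(moved 3.8; next 3.4)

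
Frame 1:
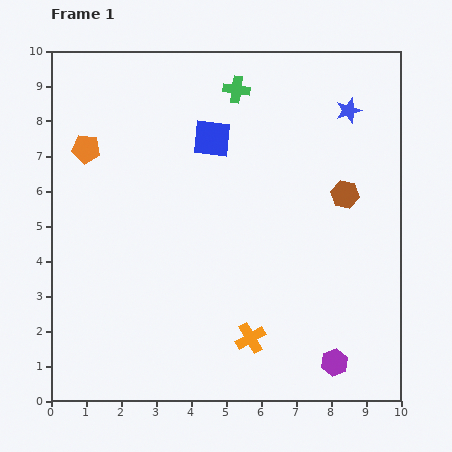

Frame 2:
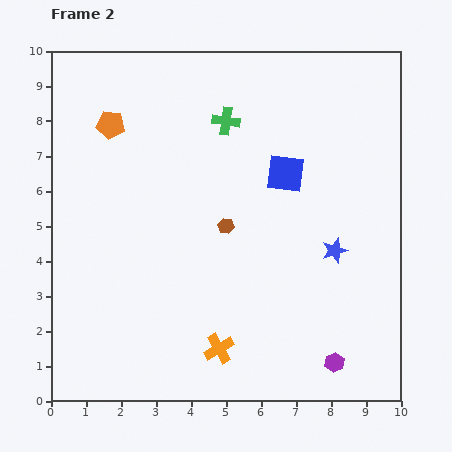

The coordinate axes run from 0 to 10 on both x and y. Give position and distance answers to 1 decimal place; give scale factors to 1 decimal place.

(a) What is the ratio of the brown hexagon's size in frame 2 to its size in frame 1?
0.6×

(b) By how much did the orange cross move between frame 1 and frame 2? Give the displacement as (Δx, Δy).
(-0.9, -0.3)

The orange cross was at (5.7, 1.8) in frame 1 and (4.8, 1.5) in frame 2.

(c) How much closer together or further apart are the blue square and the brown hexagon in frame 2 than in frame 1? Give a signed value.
-1.8

Distance in frame 1: 4.1. Distance in frame 2: 2.3.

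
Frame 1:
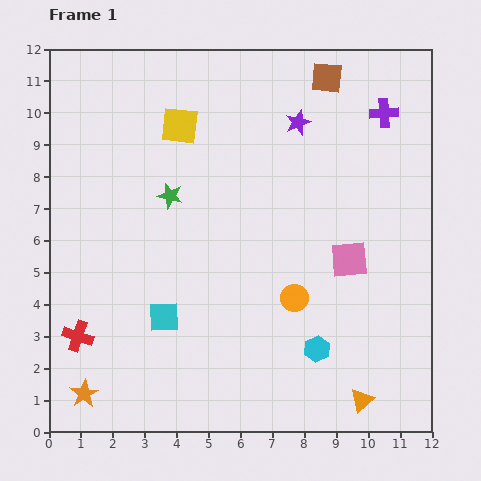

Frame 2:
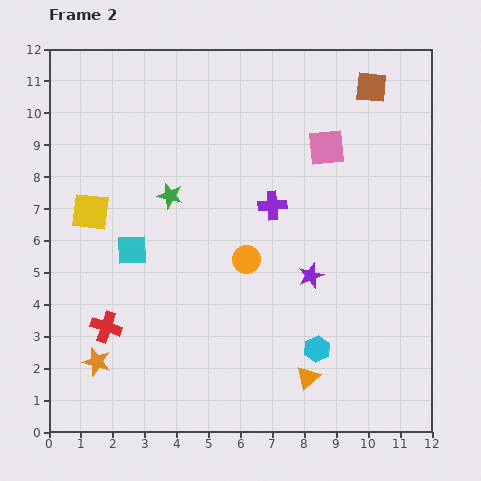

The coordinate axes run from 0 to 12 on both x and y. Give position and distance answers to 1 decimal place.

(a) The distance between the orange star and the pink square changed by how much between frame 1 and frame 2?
+0.5

Distance in frame 1: 9.3. Distance in frame 2: 9.8.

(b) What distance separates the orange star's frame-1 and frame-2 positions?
1.1

The orange star moved from (1.1, 1.2) to (1.5, 2.2), a distance of √(0.4² + 1.0²) ≈ 1.1.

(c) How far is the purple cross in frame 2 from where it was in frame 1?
4.5

The purple cross moved from (10.5, 10.0) to (7.0, 7.1), a distance of √(3.5² + 2.9²) ≈ 4.5.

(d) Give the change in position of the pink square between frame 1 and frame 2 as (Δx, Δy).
(-0.7, 3.5)

The pink square was at (9.4, 5.4) in frame 1 and (8.7, 8.9) in frame 2.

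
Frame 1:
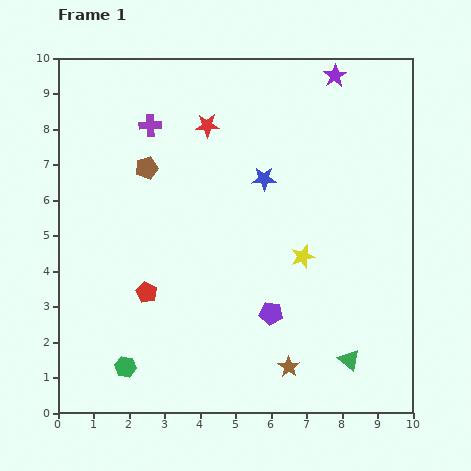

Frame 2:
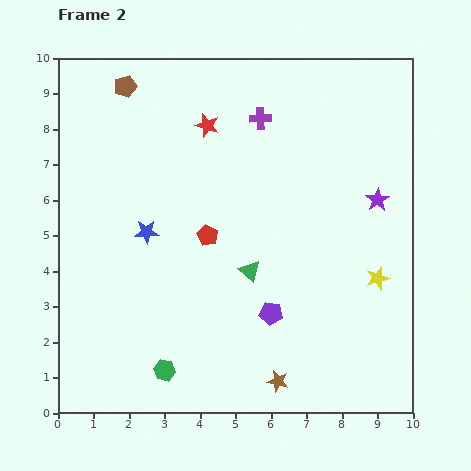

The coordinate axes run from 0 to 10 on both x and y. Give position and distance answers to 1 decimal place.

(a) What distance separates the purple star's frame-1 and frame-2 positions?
3.7

The purple star moved from (7.8, 9.5) to (9.0, 6.0), a distance of √(1.2² + 3.5²) ≈ 3.7.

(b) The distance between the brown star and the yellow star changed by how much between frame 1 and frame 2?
+0.9

Distance in frame 1: 3.1. Distance in frame 2: 4.0.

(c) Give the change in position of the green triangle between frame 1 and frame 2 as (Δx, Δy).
(-2.8, 2.5)

The green triangle was at (8.2, 1.5) in frame 1 and (5.4, 4.0) in frame 2.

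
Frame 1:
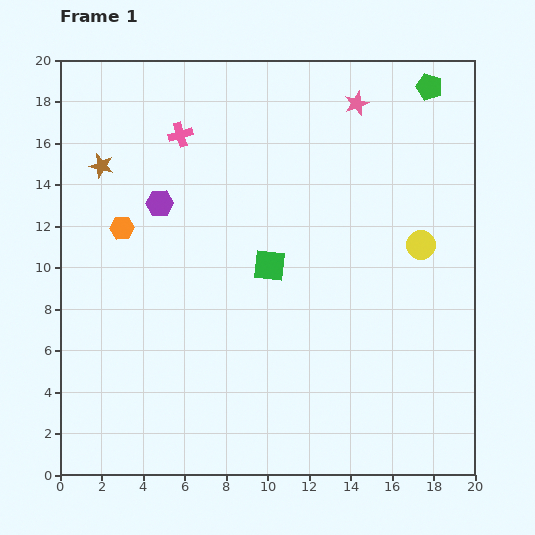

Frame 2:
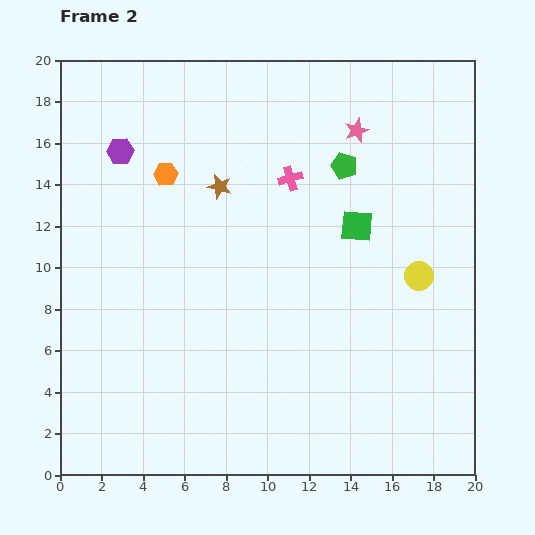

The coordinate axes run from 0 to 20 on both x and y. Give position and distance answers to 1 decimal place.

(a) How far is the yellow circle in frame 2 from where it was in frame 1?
1.5

The yellow circle moved from (17.4, 11.1) to (17.3, 9.6), a distance of √(0.1² + 1.5²) ≈ 1.5.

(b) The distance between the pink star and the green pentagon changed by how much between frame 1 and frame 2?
-1.8

Distance in frame 1: 3.6. Distance in frame 2: 1.8.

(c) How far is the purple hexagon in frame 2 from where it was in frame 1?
3.1

The purple hexagon moved from (4.8, 13.1) to (2.9, 15.6), a distance of √(1.9² + 2.5²) ≈ 3.1.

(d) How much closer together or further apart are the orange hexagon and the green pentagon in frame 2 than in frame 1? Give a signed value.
-7.7

Distance in frame 1: 16.3. Distance in frame 2: 8.6.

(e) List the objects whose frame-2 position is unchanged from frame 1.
none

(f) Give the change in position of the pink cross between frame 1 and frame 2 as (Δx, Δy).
(5.3, -2.1)

The pink cross was at (5.8, 16.4) in frame 1 and (11.1, 14.3) in frame 2.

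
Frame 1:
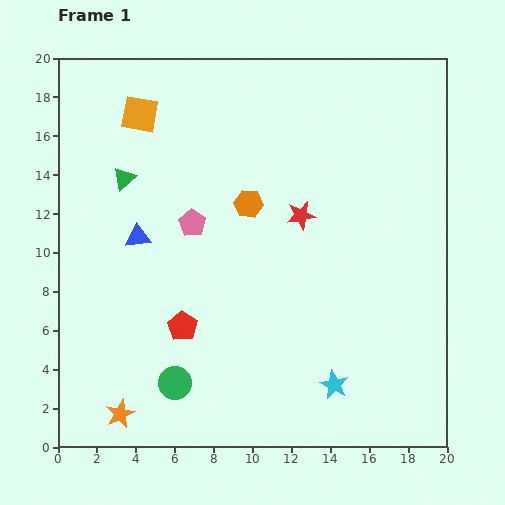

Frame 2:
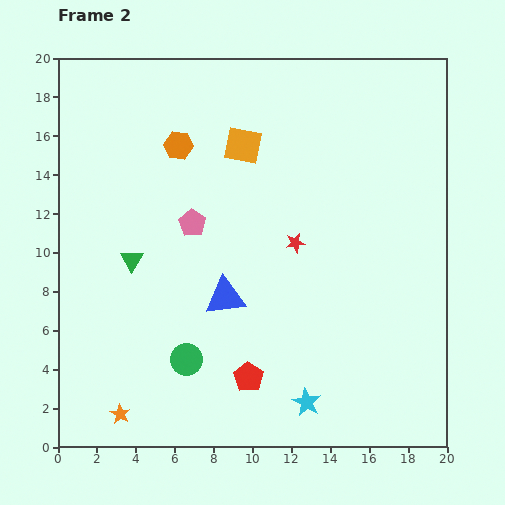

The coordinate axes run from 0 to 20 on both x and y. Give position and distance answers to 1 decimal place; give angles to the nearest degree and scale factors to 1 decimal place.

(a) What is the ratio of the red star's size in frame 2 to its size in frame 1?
0.7×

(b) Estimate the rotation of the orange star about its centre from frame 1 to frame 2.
17° counter-clockwise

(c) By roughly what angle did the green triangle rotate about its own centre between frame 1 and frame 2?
17° counter-clockwise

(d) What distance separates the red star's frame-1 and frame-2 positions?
1.4

The red star moved from (12.5, 11.9) to (12.2, 10.5), a distance of √(0.3² + 1.4²) ≈ 1.4.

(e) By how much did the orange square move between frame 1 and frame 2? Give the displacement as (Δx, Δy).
(5.3, -1.6)

The orange square was at (4.2, 17.1) in frame 1 and (9.5, 15.5) in frame 2.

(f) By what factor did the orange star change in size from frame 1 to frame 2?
0.7×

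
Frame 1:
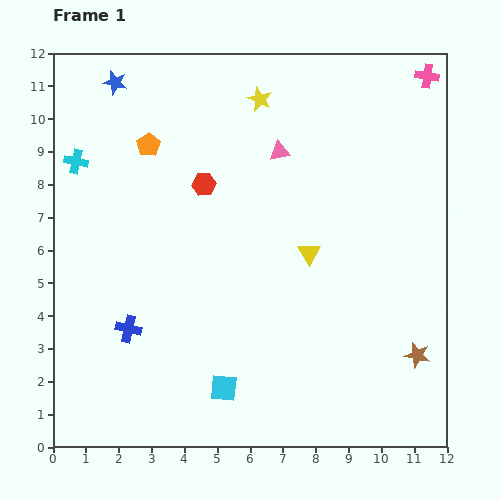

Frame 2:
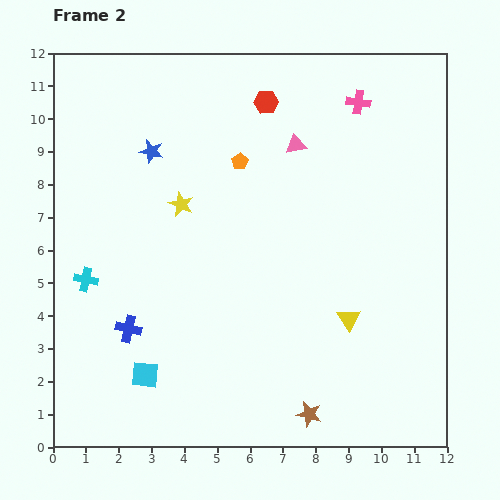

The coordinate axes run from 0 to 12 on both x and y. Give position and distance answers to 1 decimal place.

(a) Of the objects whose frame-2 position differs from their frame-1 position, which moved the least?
the pink triangle

(moved 0.5)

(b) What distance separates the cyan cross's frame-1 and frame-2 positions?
3.6

The cyan cross moved from (0.7, 8.7) to (1.0, 5.1), a distance of √(0.3² + 3.6²) ≈ 3.6.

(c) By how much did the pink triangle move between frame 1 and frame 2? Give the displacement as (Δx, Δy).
(0.5, 0.2)

The pink triangle was at (6.9, 9.0) in frame 1 and (7.4, 9.2) in frame 2.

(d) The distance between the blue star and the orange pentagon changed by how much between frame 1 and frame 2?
+0.6

Distance in frame 1: 2.1. Distance in frame 2: 2.7.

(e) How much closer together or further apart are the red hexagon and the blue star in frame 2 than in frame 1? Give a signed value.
-0.3

Distance in frame 1: 4.1. Distance in frame 2: 3.8.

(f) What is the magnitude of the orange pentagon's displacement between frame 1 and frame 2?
2.8

The orange pentagon moved from (2.9, 9.2) to (5.7, 8.7), a distance of √(2.8² + 0.5²) ≈ 2.8.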